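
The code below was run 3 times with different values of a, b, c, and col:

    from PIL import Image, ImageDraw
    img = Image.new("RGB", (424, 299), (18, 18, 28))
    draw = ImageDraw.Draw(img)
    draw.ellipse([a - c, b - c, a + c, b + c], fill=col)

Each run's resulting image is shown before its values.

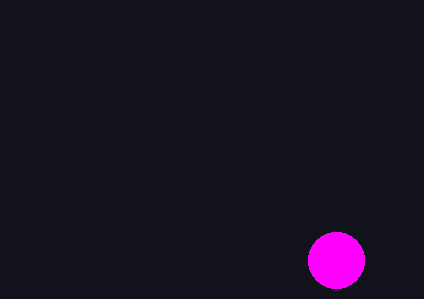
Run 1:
a = 336; b = 260; c = 28; col = 'magenta'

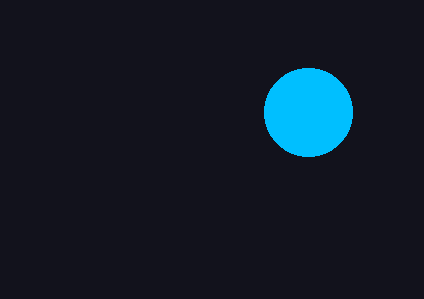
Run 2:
a = 308
b = 112
c = 44
col = 'deepskyblue'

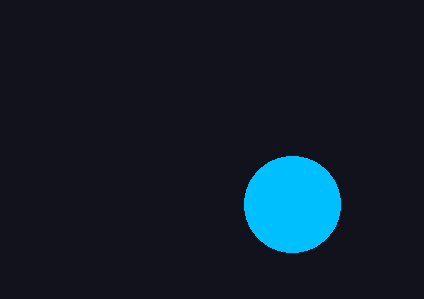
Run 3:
a = 292
b = 204
c = 48
col = 'deepskyblue'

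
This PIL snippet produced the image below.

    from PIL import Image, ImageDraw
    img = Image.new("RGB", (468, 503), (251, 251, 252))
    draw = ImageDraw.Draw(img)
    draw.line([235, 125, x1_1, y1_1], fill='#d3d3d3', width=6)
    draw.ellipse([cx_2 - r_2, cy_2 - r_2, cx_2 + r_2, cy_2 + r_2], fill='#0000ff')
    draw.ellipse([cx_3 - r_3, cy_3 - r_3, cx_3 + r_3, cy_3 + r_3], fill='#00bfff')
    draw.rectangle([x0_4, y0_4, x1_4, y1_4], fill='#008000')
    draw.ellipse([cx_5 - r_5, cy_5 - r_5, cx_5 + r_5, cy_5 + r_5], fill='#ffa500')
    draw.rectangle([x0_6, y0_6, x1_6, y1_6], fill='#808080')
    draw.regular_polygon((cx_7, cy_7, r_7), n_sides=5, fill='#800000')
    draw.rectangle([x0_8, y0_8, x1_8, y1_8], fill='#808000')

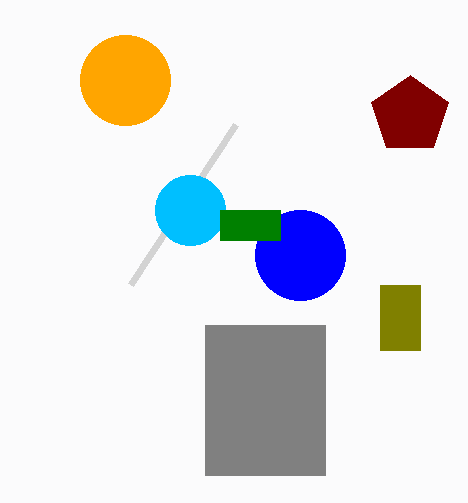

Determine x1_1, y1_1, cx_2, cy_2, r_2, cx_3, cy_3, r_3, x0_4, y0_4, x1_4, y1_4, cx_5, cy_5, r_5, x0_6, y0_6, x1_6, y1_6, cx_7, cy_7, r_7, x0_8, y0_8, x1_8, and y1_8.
x1_1 = 130
y1_1 = 285
cx_2 = 300
cy_2 = 255
r_2 = 45
cx_3 = 190
cy_3 = 210
r_3 = 35
x0_4 = 220
y0_4 = 210
x1_4 = 280
y1_4 = 240
cx_5 = 125
cy_5 = 80
r_5 = 45
x0_6 = 205
y0_6 = 325
x1_6 = 325
y1_6 = 475
cx_7 = 410
cy_7 = 115
r_7 = 40
x0_8 = 380
y0_8 = 285
x1_8 = 420
y1_8 = 350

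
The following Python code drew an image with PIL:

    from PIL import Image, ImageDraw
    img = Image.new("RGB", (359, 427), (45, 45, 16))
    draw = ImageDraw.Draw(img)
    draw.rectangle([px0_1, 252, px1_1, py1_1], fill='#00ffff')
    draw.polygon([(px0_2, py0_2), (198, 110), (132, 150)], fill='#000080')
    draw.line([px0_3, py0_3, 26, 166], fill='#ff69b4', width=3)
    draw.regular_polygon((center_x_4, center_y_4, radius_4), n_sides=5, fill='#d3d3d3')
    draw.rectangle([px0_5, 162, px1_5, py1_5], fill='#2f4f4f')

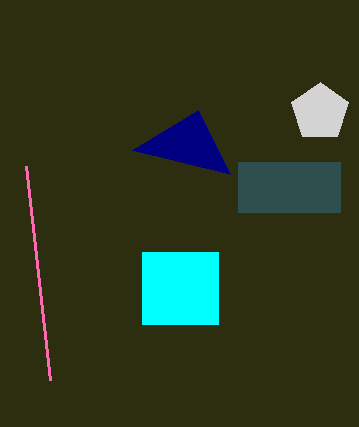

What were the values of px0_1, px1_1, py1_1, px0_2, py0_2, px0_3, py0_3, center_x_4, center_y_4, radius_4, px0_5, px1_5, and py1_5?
px0_1 = 142, px1_1 = 218, py1_1 = 324, px0_2 = 230, py0_2 = 174, px0_3 = 50, py0_3 = 380, center_x_4 = 320, center_y_4 = 112, radius_4 = 30, px0_5 = 238, px1_5 = 340, py1_5 = 212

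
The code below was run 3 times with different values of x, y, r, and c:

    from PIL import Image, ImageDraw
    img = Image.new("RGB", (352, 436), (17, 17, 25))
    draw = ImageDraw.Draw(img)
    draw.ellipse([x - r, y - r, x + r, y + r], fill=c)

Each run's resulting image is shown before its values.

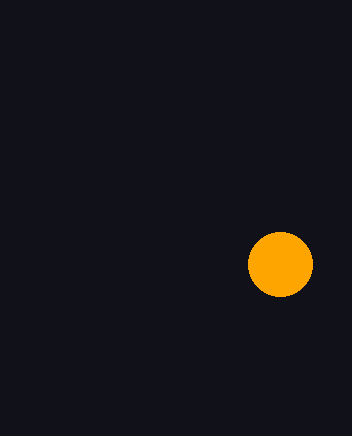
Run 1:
x = 280, y = 264, r = 32, c = 'orange'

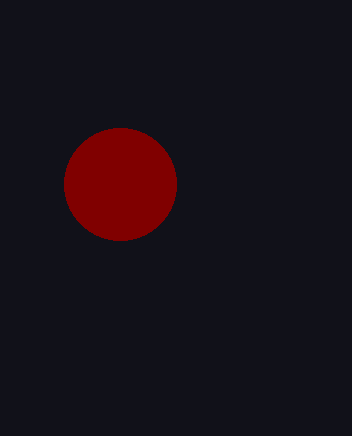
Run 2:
x = 120; y = 184; r = 56; c = 'maroon'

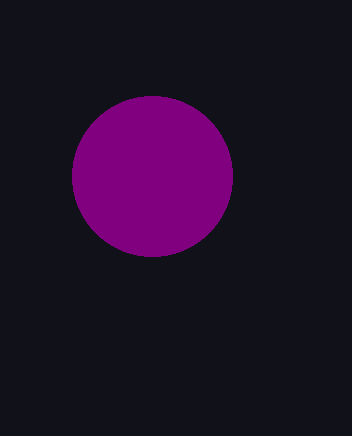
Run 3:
x = 152; y = 176; r = 80; c = 'purple'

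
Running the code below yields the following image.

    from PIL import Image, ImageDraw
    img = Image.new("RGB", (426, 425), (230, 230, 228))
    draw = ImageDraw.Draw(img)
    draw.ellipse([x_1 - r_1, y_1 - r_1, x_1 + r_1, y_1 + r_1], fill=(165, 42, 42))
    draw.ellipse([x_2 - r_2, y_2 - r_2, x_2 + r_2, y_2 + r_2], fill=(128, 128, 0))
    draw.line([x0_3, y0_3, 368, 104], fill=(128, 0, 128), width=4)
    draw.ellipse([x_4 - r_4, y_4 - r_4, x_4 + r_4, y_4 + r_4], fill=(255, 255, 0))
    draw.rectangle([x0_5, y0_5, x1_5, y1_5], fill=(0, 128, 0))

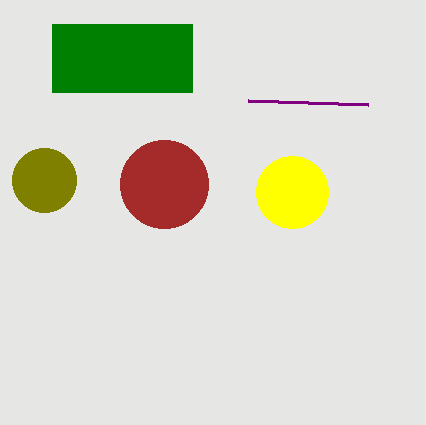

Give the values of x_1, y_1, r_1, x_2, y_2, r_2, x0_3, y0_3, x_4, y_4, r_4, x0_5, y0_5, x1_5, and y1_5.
x_1 = 164; y_1 = 184; r_1 = 44; x_2 = 44; y_2 = 180; r_2 = 32; x0_3 = 248; y0_3 = 100; x_4 = 292; y_4 = 192; r_4 = 36; x0_5 = 52; y0_5 = 24; x1_5 = 192; y1_5 = 92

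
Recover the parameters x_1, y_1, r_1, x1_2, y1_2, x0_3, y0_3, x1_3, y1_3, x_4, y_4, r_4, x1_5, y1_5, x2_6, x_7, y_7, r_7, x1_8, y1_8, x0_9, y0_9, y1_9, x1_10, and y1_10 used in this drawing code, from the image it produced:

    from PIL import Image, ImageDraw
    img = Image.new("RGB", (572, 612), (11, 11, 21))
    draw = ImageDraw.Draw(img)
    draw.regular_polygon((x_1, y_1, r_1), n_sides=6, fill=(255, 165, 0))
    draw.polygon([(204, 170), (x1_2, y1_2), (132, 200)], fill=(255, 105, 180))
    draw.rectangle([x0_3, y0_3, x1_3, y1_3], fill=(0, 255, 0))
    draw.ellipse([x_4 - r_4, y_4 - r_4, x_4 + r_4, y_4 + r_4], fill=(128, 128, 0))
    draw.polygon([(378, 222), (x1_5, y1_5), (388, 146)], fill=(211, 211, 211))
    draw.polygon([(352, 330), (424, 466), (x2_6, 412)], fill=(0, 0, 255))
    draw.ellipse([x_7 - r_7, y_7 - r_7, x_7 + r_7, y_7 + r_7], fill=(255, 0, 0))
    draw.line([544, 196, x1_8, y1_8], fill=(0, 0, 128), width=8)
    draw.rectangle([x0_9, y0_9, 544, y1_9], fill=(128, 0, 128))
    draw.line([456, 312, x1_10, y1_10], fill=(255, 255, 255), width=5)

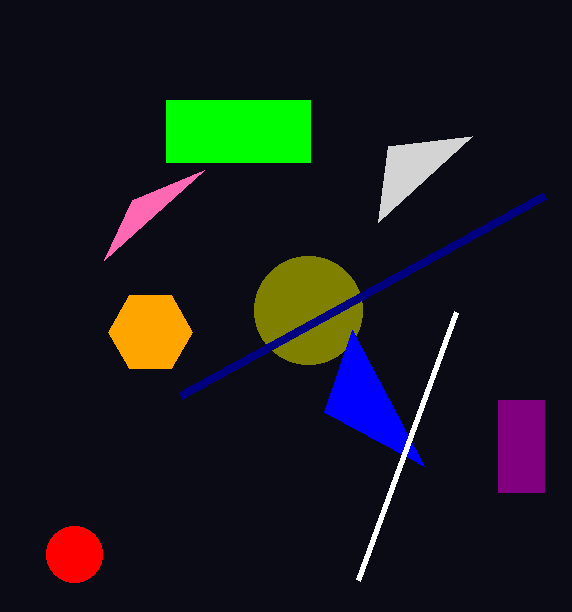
x_1 = 150, y_1 = 332, r_1 = 42, x1_2 = 104, y1_2 = 260, x0_3 = 166, y0_3 = 100, x1_3 = 310, y1_3 = 162, x_4 = 308, y_4 = 310, r_4 = 54, x1_5 = 472, y1_5 = 136, x2_6 = 324, x_7 = 74, y_7 = 554, r_7 = 28, x1_8 = 180, y1_8 = 396, x0_9 = 498, y0_9 = 400, y1_9 = 492, x1_10 = 358, y1_10 = 580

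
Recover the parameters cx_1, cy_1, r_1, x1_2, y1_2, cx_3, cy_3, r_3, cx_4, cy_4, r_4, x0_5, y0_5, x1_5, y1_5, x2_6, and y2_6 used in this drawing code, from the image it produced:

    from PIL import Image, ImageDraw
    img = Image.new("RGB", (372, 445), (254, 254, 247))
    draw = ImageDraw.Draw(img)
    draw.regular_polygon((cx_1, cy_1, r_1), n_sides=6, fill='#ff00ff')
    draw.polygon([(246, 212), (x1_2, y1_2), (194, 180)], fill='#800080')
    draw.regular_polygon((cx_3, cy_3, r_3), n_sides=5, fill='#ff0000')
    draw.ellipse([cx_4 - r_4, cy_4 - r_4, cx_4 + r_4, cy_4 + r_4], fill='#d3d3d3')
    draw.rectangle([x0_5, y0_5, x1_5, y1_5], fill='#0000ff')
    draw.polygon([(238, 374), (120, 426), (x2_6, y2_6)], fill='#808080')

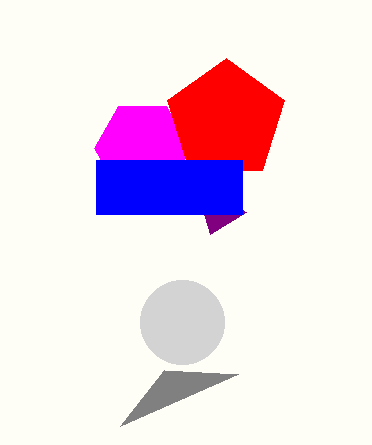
cx_1 = 142
cy_1 = 148
r_1 = 48
x1_2 = 210
y1_2 = 234
cx_3 = 226
cy_3 = 120
r_3 = 62
cx_4 = 182
cy_4 = 322
r_4 = 42
x0_5 = 96
y0_5 = 160
x1_5 = 242
y1_5 = 214
x2_6 = 164
y2_6 = 370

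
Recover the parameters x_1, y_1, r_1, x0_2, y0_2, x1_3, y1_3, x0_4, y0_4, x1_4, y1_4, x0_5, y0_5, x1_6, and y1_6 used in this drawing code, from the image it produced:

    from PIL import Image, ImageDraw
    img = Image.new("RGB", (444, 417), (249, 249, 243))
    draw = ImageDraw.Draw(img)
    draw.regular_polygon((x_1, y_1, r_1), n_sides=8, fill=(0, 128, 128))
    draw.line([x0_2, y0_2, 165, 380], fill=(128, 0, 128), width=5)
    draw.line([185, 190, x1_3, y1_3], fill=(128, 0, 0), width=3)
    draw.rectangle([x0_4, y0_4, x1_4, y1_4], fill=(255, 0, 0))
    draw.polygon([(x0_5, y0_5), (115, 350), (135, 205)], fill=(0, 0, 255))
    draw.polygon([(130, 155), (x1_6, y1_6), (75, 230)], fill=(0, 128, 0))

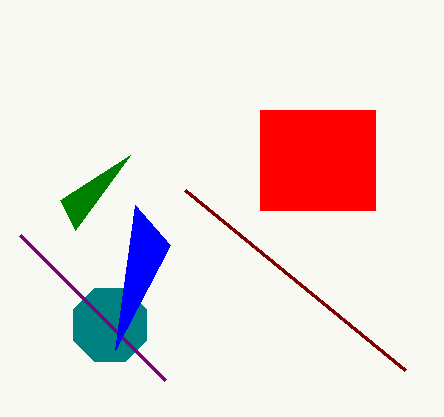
x_1 = 110; y_1 = 325; r_1 = 40; x0_2 = 20; y0_2 = 235; x1_3 = 405; y1_3 = 370; x0_4 = 260; y0_4 = 110; x1_4 = 375; y1_4 = 210; x0_5 = 170; y0_5 = 245; x1_6 = 60; y1_6 = 200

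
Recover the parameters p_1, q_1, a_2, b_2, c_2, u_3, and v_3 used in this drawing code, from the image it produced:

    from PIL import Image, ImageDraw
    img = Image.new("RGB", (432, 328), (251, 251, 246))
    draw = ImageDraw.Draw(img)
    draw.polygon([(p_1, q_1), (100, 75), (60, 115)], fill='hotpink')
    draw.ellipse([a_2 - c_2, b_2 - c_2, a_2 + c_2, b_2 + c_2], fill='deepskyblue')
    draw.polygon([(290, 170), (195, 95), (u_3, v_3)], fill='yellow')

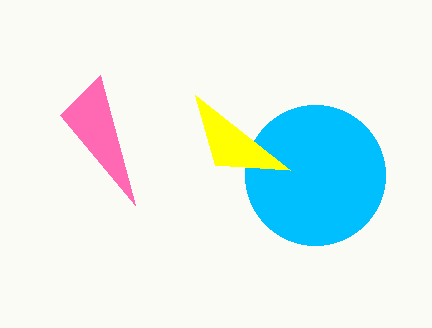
p_1 = 135
q_1 = 205
a_2 = 315
b_2 = 175
c_2 = 70
u_3 = 215
v_3 = 165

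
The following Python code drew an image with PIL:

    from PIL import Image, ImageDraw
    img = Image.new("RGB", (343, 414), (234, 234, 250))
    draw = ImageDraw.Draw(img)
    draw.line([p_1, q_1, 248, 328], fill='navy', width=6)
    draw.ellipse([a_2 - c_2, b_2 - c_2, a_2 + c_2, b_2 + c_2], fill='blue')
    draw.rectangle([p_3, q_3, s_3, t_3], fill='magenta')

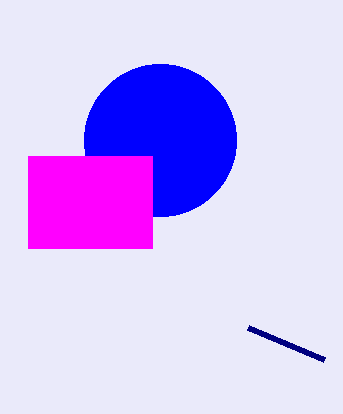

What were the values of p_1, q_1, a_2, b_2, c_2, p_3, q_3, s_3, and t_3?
p_1 = 324, q_1 = 360, a_2 = 160, b_2 = 140, c_2 = 76, p_3 = 28, q_3 = 156, s_3 = 152, t_3 = 248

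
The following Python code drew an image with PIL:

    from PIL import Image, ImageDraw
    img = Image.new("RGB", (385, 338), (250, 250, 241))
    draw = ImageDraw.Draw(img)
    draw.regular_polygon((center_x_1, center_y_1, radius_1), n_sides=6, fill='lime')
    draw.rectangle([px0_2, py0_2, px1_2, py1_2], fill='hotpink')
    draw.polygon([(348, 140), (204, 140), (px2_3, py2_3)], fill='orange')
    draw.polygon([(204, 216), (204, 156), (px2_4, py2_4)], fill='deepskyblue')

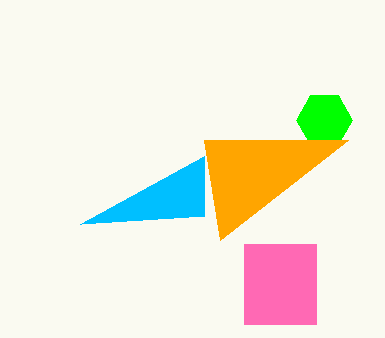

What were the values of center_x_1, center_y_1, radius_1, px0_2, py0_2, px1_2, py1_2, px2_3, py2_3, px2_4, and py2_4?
center_x_1 = 324
center_y_1 = 120
radius_1 = 28
px0_2 = 244
py0_2 = 244
px1_2 = 316
py1_2 = 324
px2_3 = 220
py2_3 = 240
px2_4 = 80
py2_4 = 224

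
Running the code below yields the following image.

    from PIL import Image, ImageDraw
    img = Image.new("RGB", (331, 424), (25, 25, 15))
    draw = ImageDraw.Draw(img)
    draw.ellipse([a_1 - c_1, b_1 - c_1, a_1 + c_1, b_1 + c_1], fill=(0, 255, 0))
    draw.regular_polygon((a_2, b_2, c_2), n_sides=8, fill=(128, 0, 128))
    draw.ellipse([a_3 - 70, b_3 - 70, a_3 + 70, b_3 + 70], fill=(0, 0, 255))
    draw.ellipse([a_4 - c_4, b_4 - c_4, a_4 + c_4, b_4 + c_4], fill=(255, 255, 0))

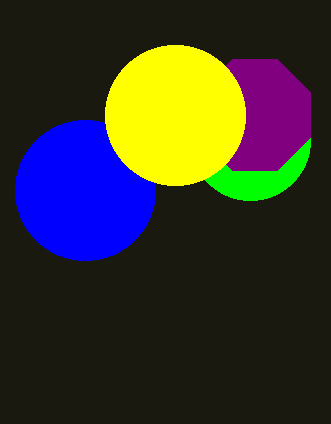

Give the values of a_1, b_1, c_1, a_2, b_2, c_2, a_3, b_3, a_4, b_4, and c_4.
a_1 = 250, b_1 = 140, c_1 = 60, a_2 = 255, b_2 = 115, c_2 = 60, a_3 = 85, b_3 = 190, a_4 = 175, b_4 = 115, c_4 = 70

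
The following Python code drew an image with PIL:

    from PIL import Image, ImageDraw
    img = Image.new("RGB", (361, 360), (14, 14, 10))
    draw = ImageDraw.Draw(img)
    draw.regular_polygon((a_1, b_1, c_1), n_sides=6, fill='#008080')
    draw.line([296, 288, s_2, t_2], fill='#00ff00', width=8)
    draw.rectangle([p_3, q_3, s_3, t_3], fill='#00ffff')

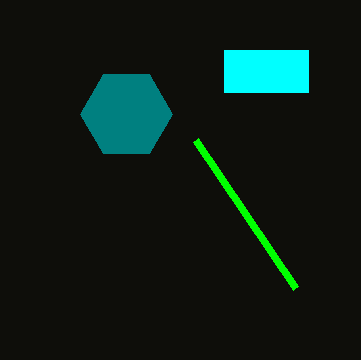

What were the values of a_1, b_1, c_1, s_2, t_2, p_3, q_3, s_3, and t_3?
a_1 = 126, b_1 = 114, c_1 = 46, s_2 = 196, t_2 = 140, p_3 = 224, q_3 = 50, s_3 = 308, t_3 = 92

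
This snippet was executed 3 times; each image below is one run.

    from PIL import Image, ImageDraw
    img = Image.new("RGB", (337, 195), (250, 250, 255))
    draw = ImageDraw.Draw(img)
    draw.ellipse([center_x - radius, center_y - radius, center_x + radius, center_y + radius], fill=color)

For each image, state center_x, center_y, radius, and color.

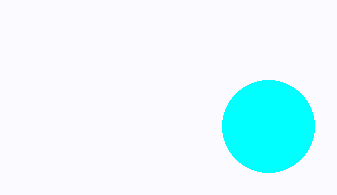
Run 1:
center_x = 268; center_y = 126; radius = 46; color = 'cyan'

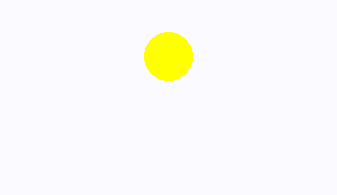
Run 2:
center_x = 168
center_y = 56
radius = 24
color = 'yellow'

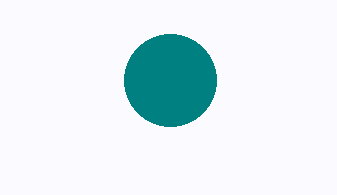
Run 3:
center_x = 170; center_y = 80; radius = 46; color = 'teal'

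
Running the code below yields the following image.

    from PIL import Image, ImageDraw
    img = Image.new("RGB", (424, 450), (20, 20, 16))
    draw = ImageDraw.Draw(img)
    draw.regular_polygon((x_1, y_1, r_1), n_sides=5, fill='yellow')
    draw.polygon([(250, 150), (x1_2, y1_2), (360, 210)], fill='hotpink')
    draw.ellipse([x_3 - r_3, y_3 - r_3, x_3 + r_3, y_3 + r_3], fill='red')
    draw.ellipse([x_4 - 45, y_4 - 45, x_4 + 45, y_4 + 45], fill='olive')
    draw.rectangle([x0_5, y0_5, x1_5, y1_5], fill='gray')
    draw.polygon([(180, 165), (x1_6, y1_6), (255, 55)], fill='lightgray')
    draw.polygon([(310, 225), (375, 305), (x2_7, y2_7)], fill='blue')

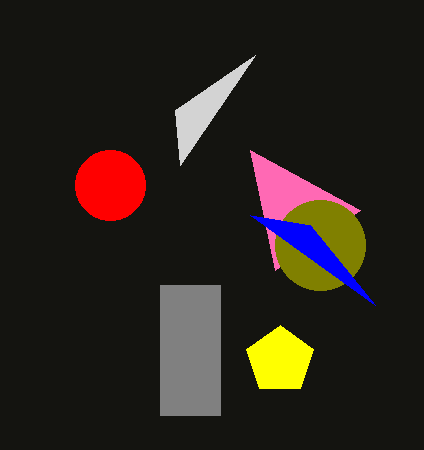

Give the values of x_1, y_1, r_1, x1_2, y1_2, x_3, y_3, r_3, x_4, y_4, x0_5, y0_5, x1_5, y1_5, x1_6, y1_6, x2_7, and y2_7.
x_1 = 280, y_1 = 360, r_1 = 35, x1_2 = 275, y1_2 = 270, x_3 = 110, y_3 = 185, r_3 = 35, x_4 = 320, y_4 = 245, x0_5 = 160, y0_5 = 285, x1_5 = 220, y1_5 = 415, x1_6 = 175, y1_6 = 110, x2_7 = 250, y2_7 = 215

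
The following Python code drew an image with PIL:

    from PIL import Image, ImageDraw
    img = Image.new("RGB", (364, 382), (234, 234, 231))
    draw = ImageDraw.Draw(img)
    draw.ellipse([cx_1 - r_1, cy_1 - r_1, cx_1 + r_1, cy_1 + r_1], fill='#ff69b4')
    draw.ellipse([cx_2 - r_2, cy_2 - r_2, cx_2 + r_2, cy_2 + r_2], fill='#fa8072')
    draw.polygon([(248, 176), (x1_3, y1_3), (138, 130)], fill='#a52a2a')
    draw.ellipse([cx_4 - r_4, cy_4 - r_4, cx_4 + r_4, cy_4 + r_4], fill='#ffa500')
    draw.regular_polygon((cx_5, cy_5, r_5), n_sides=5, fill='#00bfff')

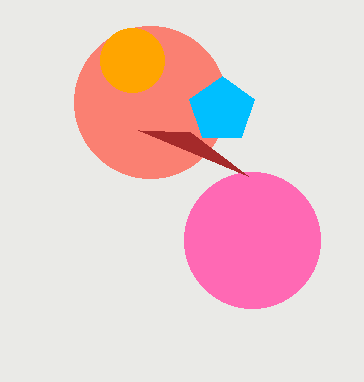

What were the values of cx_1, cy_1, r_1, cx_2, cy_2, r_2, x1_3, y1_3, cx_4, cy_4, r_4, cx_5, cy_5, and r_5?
cx_1 = 252, cy_1 = 240, r_1 = 68, cx_2 = 150, cy_2 = 102, r_2 = 76, x1_3 = 190, y1_3 = 132, cx_4 = 132, cy_4 = 60, r_4 = 32, cx_5 = 222, cy_5 = 110, r_5 = 34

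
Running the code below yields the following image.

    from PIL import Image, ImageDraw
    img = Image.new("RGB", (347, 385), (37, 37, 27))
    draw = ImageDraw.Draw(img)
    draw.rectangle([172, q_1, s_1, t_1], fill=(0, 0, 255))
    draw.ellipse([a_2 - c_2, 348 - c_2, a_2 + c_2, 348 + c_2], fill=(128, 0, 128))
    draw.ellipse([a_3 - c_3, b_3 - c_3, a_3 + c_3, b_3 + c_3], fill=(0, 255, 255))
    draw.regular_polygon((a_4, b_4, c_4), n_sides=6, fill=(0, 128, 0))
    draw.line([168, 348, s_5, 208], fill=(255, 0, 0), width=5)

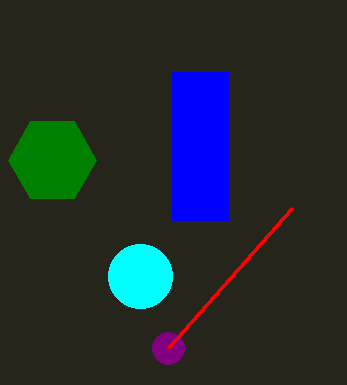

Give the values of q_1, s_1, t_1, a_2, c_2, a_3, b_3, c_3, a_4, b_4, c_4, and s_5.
q_1 = 72, s_1 = 228, t_1 = 220, a_2 = 168, c_2 = 16, a_3 = 140, b_3 = 276, c_3 = 32, a_4 = 52, b_4 = 160, c_4 = 44, s_5 = 292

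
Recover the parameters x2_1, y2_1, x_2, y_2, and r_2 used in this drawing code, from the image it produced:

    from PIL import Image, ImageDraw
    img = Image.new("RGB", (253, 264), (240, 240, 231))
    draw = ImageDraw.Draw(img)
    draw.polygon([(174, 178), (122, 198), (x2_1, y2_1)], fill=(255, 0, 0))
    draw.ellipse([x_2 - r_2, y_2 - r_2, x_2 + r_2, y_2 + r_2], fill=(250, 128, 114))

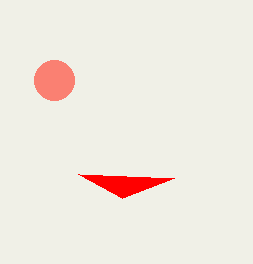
x2_1 = 78; y2_1 = 174; x_2 = 54; y_2 = 80; r_2 = 20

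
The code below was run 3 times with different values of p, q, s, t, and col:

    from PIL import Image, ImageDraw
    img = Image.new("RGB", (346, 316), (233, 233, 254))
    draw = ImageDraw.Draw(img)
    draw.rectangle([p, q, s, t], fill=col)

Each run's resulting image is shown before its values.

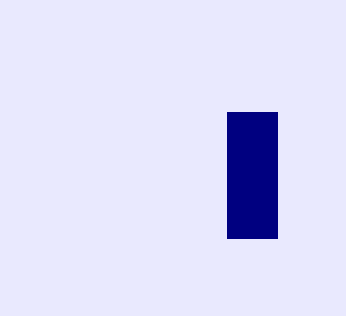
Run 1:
p = 227; q = 112; s = 277; t = 238; col = 'navy'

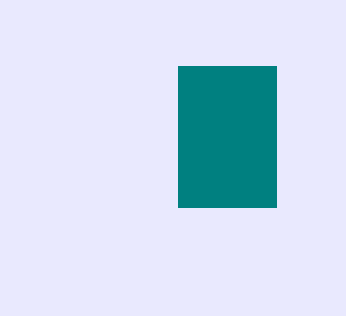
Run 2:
p = 178; q = 66; s = 276; t = 207; col = 'teal'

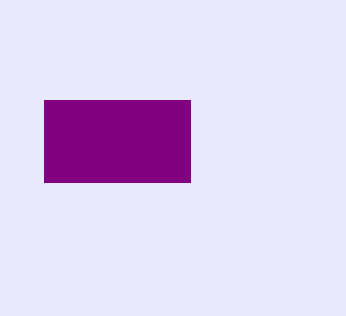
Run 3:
p = 44; q = 100; s = 190; t = 182; col = 'purple'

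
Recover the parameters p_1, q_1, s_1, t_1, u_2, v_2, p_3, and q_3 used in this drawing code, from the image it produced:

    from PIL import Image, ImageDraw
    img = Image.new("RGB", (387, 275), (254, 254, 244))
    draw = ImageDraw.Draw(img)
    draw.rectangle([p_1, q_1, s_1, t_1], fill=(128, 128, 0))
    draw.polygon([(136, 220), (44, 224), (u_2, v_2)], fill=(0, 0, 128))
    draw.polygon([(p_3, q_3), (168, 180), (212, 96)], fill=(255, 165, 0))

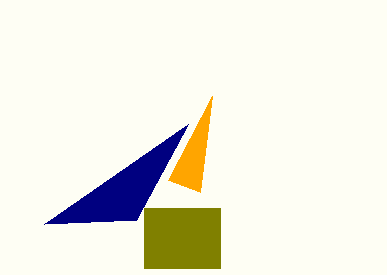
p_1 = 144; q_1 = 208; s_1 = 220; t_1 = 268; u_2 = 188; v_2 = 124; p_3 = 200; q_3 = 192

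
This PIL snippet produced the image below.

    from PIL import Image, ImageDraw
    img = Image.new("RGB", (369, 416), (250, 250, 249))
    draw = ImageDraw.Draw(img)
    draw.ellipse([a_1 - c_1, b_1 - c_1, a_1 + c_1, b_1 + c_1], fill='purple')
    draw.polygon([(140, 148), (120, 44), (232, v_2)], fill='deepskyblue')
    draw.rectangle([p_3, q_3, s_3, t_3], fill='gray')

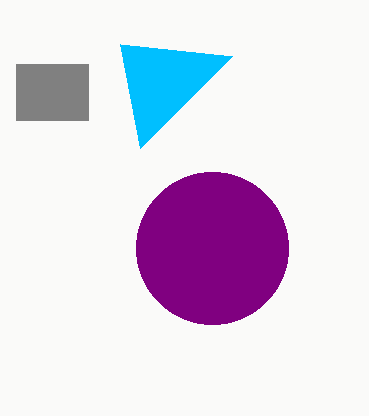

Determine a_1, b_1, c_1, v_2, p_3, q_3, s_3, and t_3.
a_1 = 212
b_1 = 248
c_1 = 76
v_2 = 56
p_3 = 16
q_3 = 64
s_3 = 88
t_3 = 120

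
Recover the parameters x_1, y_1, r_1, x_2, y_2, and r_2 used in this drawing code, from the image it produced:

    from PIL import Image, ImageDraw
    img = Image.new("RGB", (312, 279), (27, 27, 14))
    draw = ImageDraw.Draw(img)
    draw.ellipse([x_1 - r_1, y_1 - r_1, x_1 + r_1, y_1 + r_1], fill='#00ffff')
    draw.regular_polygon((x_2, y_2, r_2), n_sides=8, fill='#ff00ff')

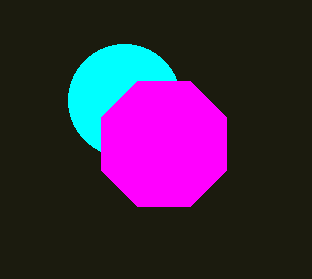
x_1 = 124
y_1 = 100
r_1 = 56
x_2 = 164
y_2 = 144
r_2 = 68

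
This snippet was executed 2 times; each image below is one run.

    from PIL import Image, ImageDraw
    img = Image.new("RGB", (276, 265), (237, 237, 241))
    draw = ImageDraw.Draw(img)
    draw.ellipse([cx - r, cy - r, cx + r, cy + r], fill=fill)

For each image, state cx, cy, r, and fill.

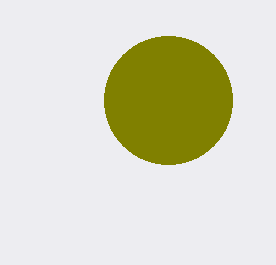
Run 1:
cx = 168, cy = 100, r = 64, fill = 'olive'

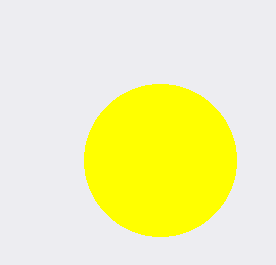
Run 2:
cx = 160, cy = 160, r = 76, fill = 'yellow'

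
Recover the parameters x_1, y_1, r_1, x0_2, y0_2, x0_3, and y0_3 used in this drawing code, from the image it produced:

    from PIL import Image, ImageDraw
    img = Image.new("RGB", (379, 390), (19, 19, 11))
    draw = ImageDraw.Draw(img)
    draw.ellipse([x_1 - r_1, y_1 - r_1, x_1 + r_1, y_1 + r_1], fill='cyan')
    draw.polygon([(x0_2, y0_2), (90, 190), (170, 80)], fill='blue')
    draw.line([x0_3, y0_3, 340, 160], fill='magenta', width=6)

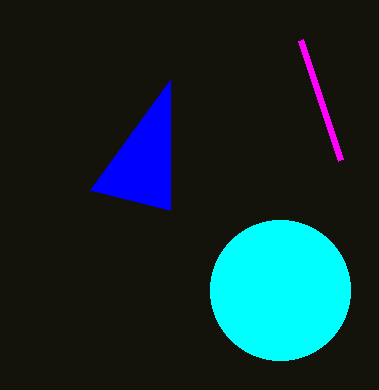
x_1 = 280, y_1 = 290, r_1 = 70, x0_2 = 170, y0_2 = 210, x0_3 = 300, y0_3 = 40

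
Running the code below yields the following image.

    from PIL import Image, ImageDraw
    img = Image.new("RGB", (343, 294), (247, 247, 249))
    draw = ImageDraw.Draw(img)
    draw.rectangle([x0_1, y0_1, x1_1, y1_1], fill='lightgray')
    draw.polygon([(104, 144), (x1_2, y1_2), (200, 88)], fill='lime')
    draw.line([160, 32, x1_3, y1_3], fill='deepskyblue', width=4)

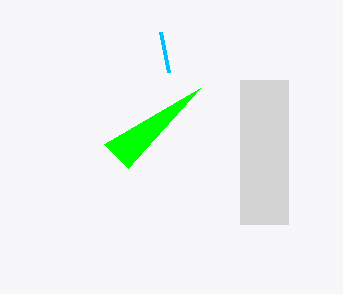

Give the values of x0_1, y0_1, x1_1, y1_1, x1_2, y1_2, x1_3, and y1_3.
x0_1 = 240
y0_1 = 80
x1_1 = 288
y1_1 = 224
x1_2 = 128
y1_2 = 168
x1_3 = 168
y1_3 = 72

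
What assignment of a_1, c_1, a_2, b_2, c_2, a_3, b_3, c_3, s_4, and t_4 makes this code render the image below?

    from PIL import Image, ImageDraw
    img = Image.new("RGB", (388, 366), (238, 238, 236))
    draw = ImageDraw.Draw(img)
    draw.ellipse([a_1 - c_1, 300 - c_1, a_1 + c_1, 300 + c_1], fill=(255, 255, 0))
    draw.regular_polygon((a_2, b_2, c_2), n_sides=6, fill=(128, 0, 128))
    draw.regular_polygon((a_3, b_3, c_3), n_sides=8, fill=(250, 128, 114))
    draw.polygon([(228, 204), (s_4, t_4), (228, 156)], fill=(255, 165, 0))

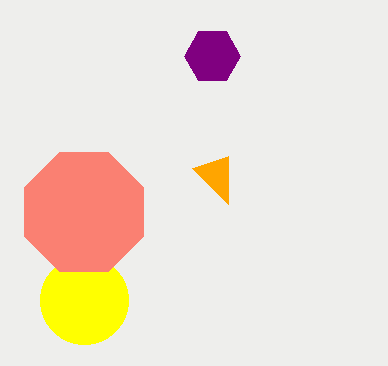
a_1 = 84
c_1 = 44
a_2 = 212
b_2 = 56
c_2 = 28
a_3 = 84
b_3 = 212
c_3 = 64
s_4 = 192
t_4 = 168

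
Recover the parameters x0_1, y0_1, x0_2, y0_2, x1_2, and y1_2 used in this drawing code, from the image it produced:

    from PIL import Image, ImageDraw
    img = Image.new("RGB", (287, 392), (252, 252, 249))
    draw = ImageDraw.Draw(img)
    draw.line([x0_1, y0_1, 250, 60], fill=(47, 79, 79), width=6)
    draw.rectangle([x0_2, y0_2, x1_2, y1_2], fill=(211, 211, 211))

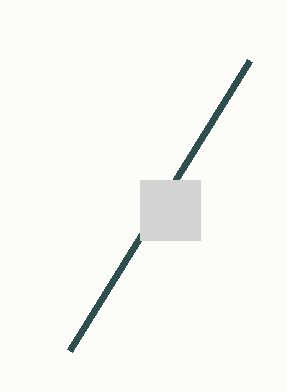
x0_1 = 70; y0_1 = 350; x0_2 = 140; y0_2 = 180; x1_2 = 200; y1_2 = 240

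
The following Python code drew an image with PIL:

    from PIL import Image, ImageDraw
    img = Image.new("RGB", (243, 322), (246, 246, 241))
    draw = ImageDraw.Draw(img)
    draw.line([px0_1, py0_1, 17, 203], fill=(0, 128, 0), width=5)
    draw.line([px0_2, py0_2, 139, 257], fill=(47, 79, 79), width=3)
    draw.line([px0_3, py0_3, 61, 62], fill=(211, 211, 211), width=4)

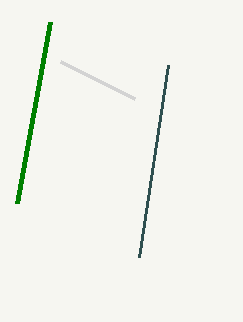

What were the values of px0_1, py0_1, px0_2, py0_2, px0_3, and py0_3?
px0_1 = 50; py0_1 = 22; px0_2 = 168; py0_2 = 65; px0_3 = 135; py0_3 = 99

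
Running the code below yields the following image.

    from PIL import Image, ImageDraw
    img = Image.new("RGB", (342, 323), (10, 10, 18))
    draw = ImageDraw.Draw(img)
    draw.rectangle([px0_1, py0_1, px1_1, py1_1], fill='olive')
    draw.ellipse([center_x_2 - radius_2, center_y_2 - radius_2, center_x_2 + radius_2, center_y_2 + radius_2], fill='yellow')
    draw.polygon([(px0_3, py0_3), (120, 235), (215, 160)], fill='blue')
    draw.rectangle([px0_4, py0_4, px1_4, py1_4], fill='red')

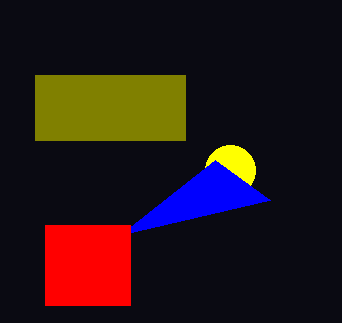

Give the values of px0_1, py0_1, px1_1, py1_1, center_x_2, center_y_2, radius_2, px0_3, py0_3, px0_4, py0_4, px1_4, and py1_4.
px0_1 = 35; py0_1 = 75; px1_1 = 185; py1_1 = 140; center_x_2 = 230; center_y_2 = 170; radius_2 = 25; px0_3 = 270; py0_3 = 200; px0_4 = 45; py0_4 = 225; px1_4 = 130; py1_4 = 305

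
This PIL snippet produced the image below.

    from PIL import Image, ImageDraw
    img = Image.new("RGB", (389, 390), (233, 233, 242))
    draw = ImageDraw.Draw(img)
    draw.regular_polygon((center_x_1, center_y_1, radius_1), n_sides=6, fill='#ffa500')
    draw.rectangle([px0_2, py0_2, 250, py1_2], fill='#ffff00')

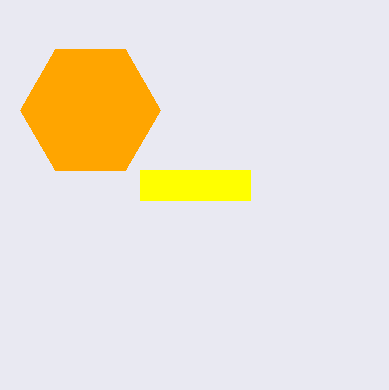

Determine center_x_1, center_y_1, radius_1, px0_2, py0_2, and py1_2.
center_x_1 = 90; center_y_1 = 110; radius_1 = 70; px0_2 = 140; py0_2 = 170; py1_2 = 200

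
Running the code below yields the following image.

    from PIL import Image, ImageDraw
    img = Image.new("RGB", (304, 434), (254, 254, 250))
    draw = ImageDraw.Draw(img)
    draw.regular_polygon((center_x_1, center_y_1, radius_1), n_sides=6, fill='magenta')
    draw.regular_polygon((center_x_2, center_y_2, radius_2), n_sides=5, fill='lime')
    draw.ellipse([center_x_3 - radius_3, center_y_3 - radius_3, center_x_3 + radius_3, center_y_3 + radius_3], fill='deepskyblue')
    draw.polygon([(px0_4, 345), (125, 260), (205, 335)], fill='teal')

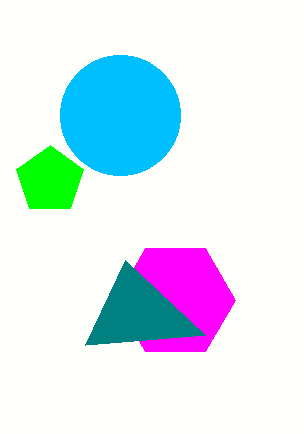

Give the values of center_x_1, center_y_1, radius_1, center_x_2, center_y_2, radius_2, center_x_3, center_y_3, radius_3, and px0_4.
center_x_1 = 175; center_y_1 = 300; radius_1 = 60; center_x_2 = 50; center_y_2 = 180; radius_2 = 35; center_x_3 = 120; center_y_3 = 115; radius_3 = 60; px0_4 = 85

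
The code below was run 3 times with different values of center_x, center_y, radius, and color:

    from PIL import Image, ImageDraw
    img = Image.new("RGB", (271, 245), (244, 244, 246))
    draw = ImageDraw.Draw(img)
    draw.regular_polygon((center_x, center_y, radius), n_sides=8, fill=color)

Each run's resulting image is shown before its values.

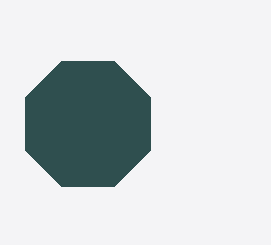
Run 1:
center_x = 88
center_y = 124
radius = 68
color = 'darkslategray'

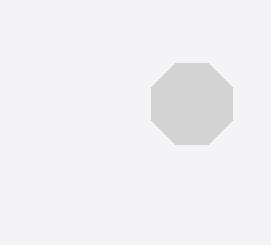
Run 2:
center_x = 192; center_y = 104; radius = 44; color = 'lightgray'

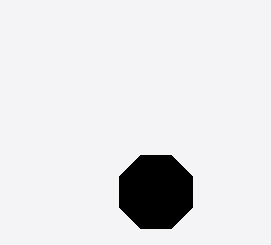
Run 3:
center_x = 156, center_y = 192, radius = 40, color = 'black'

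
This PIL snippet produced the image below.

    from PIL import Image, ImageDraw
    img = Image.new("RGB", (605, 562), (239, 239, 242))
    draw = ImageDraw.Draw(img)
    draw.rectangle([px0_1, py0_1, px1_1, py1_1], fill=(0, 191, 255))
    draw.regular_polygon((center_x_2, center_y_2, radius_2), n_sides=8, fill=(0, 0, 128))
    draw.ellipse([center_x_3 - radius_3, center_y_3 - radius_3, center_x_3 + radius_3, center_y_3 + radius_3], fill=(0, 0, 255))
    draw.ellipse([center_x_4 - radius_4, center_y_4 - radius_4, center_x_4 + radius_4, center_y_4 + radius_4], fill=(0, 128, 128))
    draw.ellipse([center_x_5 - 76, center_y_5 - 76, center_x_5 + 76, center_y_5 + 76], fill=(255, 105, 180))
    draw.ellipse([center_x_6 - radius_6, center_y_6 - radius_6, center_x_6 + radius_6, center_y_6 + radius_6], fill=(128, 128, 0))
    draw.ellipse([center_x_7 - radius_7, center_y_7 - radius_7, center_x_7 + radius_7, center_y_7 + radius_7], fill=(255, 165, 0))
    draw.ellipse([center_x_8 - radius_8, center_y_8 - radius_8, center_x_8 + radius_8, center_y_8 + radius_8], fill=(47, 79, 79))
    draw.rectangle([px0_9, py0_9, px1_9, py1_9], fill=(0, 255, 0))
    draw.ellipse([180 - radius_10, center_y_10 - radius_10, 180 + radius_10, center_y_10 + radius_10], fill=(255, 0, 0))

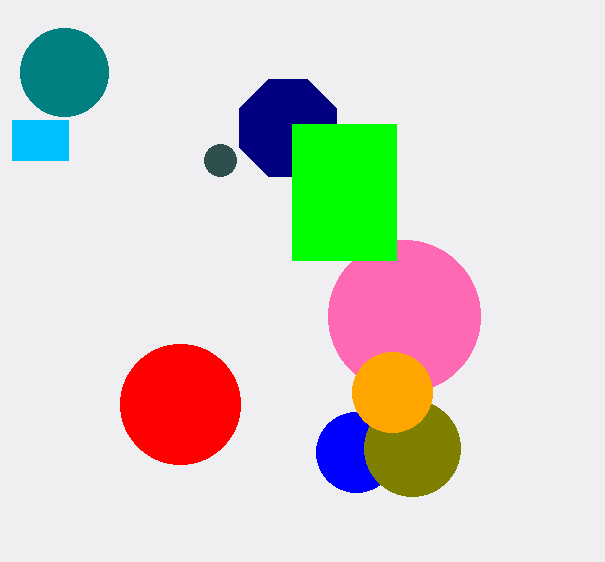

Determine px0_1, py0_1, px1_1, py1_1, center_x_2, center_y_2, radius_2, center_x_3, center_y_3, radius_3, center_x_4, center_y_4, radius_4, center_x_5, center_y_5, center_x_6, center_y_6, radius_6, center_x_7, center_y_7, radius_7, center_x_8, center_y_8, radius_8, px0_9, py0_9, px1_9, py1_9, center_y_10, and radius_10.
px0_1 = 12, py0_1 = 120, px1_1 = 68, py1_1 = 160, center_x_2 = 288, center_y_2 = 128, radius_2 = 52, center_x_3 = 356, center_y_3 = 452, radius_3 = 40, center_x_4 = 64, center_y_4 = 72, radius_4 = 44, center_x_5 = 404, center_y_5 = 316, center_x_6 = 412, center_y_6 = 448, radius_6 = 48, center_x_7 = 392, center_y_7 = 392, radius_7 = 40, center_x_8 = 220, center_y_8 = 160, radius_8 = 16, px0_9 = 292, py0_9 = 124, px1_9 = 396, py1_9 = 260, center_y_10 = 404, radius_10 = 60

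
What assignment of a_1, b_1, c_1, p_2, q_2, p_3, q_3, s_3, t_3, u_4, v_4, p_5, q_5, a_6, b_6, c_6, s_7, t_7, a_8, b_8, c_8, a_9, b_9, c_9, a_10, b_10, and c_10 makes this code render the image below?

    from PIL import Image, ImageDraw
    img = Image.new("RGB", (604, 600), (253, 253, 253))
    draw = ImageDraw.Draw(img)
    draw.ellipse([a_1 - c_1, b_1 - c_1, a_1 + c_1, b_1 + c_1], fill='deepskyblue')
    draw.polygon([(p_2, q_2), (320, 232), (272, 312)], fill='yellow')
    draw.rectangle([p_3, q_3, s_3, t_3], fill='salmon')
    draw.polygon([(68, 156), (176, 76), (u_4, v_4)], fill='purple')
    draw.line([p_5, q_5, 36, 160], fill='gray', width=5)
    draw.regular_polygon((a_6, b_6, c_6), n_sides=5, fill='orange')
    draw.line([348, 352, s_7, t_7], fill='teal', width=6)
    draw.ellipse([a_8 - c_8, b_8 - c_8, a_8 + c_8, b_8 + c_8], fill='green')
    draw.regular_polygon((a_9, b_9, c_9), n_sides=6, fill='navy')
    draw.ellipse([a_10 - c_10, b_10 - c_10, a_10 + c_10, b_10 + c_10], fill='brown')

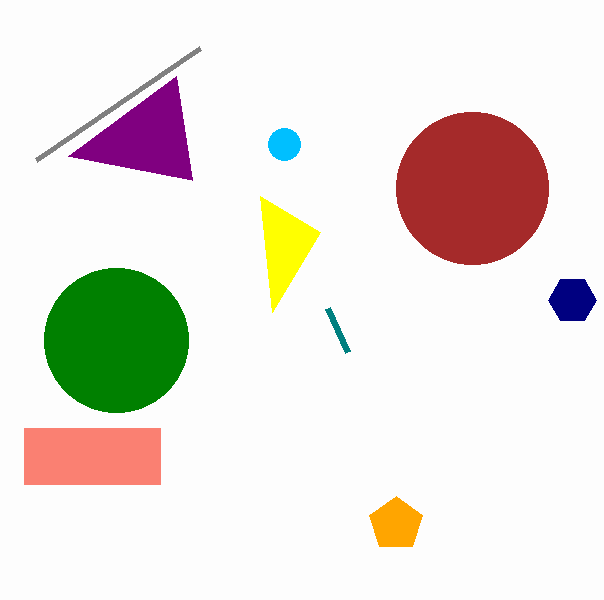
a_1 = 284, b_1 = 144, c_1 = 16, p_2 = 260, q_2 = 196, p_3 = 24, q_3 = 428, s_3 = 160, t_3 = 484, u_4 = 192, v_4 = 180, p_5 = 200, q_5 = 48, a_6 = 396, b_6 = 524, c_6 = 28, s_7 = 328, t_7 = 308, a_8 = 116, b_8 = 340, c_8 = 72, a_9 = 572, b_9 = 300, c_9 = 24, a_10 = 472, b_10 = 188, c_10 = 76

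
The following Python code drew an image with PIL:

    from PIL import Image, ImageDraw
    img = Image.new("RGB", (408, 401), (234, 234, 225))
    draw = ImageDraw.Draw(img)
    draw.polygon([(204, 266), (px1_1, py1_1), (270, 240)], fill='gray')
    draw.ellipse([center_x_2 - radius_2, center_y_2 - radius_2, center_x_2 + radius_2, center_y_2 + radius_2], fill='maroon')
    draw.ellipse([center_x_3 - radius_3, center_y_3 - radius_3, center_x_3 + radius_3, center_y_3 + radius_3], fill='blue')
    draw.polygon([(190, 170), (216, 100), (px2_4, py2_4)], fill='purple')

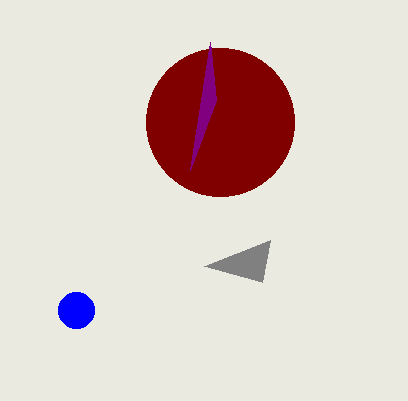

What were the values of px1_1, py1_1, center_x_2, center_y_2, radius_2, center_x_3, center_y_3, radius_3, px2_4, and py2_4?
px1_1 = 262, py1_1 = 282, center_x_2 = 220, center_y_2 = 122, radius_2 = 74, center_x_3 = 76, center_y_3 = 310, radius_3 = 18, px2_4 = 210, py2_4 = 42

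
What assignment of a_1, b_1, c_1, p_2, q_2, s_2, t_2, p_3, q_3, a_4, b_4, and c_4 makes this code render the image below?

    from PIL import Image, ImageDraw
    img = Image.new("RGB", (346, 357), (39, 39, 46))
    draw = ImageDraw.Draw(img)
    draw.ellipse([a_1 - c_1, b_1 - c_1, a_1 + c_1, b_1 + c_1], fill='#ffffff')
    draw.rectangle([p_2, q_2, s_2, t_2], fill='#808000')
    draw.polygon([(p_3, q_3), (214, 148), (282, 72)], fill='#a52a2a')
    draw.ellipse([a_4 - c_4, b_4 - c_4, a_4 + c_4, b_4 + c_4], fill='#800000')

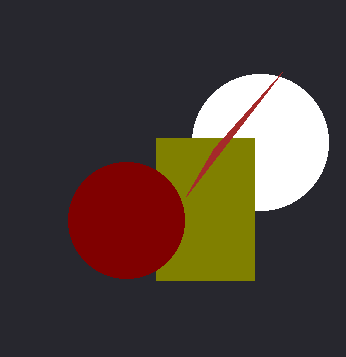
a_1 = 260
b_1 = 142
c_1 = 68
p_2 = 156
q_2 = 138
s_2 = 254
t_2 = 280
p_3 = 186
q_3 = 196
a_4 = 126
b_4 = 220
c_4 = 58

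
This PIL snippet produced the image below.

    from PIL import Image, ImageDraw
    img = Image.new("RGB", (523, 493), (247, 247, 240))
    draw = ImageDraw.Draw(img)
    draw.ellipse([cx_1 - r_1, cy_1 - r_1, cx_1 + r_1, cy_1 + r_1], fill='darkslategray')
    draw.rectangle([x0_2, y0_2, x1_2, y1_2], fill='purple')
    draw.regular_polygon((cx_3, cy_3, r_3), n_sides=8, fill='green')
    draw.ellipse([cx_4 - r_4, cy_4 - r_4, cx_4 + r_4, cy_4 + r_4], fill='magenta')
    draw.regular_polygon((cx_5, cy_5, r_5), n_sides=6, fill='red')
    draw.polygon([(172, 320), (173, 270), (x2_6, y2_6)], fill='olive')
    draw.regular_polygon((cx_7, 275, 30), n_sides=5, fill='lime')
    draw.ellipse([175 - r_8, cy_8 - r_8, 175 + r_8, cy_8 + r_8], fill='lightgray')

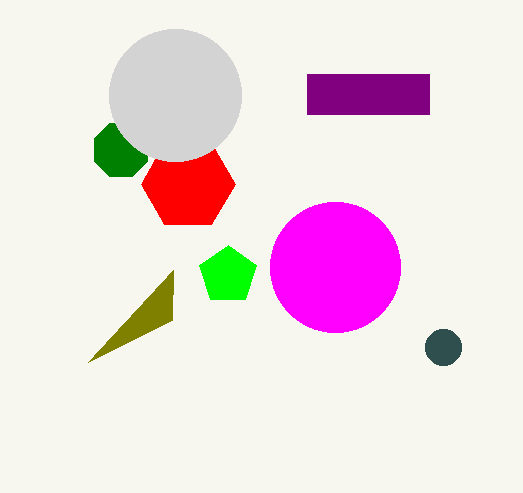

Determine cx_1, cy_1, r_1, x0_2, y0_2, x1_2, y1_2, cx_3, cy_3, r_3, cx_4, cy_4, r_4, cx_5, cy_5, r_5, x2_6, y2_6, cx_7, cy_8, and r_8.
cx_1 = 443, cy_1 = 347, r_1 = 18, x0_2 = 307, y0_2 = 74, x1_2 = 429, y1_2 = 114, cx_3 = 121, cy_3 = 150, r_3 = 29, cx_4 = 335, cy_4 = 267, r_4 = 65, cx_5 = 188, cy_5 = 184, r_5 = 47, x2_6 = 88, y2_6 = 362, cx_7 = 228, cy_8 = 95, r_8 = 66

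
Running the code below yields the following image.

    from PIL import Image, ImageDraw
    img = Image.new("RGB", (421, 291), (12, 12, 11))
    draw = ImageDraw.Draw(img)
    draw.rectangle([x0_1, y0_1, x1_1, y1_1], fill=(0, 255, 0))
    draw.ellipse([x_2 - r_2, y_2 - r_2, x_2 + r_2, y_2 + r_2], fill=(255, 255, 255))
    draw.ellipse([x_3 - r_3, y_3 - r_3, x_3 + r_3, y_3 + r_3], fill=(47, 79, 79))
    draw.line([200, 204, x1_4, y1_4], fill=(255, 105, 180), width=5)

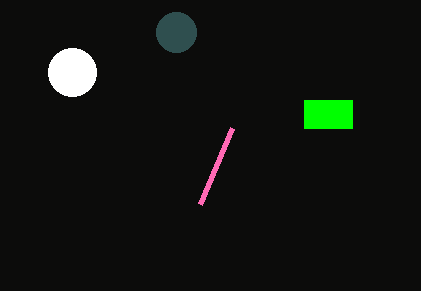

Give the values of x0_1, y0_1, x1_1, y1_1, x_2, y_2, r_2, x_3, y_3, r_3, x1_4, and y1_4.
x0_1 = 304
y0_1 = 100
x1_1 = 352
y1_1 = 128
x_2 = 72
y_2 = 72
r_2 = 24
x_3 = 176
y_3 = 32
r_3 = 20
x1_4 = 232
y1_4 = 128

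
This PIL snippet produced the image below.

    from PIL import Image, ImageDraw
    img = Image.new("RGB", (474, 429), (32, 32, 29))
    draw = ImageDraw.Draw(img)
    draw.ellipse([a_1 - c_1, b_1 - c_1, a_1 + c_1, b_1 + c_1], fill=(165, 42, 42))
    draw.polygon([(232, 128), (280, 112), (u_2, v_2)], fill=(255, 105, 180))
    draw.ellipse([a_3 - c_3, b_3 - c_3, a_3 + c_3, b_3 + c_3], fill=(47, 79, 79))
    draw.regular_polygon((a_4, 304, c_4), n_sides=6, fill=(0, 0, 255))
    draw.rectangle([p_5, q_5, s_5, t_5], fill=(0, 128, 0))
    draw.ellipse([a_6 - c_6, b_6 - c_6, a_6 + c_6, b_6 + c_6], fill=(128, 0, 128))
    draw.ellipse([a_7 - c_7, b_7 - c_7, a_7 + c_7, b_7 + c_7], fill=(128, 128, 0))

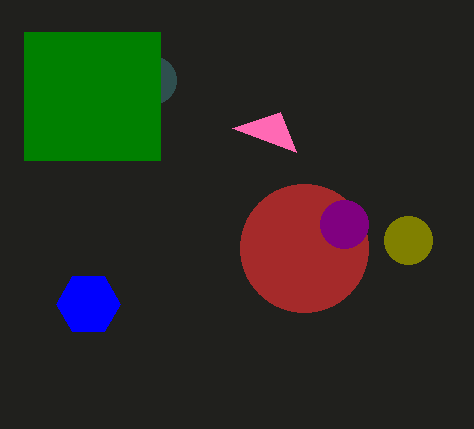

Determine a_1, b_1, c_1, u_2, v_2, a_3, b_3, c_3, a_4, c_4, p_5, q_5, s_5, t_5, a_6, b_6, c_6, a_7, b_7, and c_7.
a_1 = 304, b_1 = 248, c_1 = 64, u_2 = 296, v_2 = 152, a_3 = 152, b_3 = 80, c_3 = 24, a_4 = 88, c_4 = 32, p_5 = 24, q_5 = 32, s_5 = 160, t_5 = 160, a_6 = 344, b_6 = 224, c_6 = 24, a_7 = 408, b_7 = 240, c_7 = 24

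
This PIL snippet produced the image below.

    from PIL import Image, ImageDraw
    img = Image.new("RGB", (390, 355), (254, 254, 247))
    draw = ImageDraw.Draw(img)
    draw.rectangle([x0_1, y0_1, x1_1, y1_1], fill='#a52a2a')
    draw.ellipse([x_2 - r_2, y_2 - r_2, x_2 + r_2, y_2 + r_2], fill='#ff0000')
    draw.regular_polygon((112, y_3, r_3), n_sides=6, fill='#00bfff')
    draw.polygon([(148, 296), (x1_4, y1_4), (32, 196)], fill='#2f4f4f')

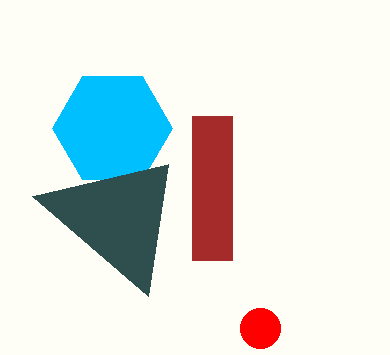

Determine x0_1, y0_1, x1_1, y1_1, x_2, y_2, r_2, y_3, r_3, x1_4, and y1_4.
x0_1 = 192; y0_1 = 116; x1_1 = 232; y1_1 = 260; x_2 = 260; y_2 = 328; r_2 = 20; y_3 = 128; r_3 = 60; x1_4 = 168; y1_4 = 164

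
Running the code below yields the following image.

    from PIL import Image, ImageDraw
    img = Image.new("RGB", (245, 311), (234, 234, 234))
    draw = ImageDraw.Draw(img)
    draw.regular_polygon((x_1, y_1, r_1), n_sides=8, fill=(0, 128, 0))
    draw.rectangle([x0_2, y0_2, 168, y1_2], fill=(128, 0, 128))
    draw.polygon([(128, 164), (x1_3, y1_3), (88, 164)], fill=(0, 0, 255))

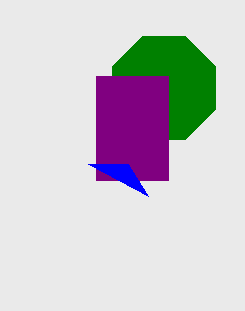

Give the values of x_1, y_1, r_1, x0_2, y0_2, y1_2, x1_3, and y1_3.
x_1 = 164
y_1 = 88
r_1 = 56
x0_2 = 96
y0_2 = 76
y1_2 = 180
x1_3 = 148
y1_3 = 196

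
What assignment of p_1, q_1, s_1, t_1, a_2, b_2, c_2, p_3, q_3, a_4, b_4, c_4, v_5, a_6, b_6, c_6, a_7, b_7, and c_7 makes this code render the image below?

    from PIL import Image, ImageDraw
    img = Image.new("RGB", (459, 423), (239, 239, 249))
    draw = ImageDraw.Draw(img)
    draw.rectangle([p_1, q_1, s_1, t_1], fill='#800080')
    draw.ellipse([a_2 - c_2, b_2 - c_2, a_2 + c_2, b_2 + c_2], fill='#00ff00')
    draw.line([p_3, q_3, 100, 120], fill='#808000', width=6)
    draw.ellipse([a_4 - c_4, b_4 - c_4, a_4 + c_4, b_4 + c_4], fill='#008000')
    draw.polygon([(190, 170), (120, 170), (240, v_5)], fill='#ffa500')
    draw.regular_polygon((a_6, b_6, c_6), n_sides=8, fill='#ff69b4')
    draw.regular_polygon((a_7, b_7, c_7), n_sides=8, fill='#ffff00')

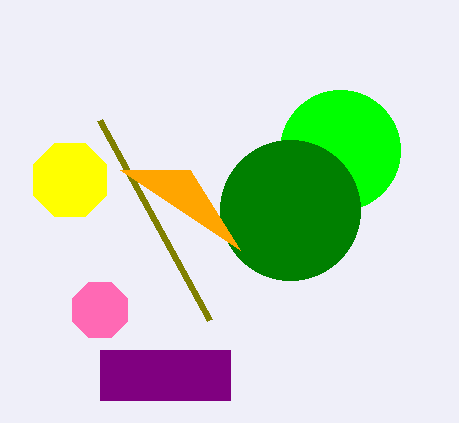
p_1 = 100, q_1 = 350, s_1 = 230, t_1 = 400, a_2 = 340, b_2 = 150, c_2 = 60, p_3 = 210, q_3 = 320, a_4 = 290, b_4 = 210, c_4 = 70, v_5 = 250, a_6 = 100, b_6 = 310, c_6 = 30, a_7 = 70, b_7 = 180, c_7 = 40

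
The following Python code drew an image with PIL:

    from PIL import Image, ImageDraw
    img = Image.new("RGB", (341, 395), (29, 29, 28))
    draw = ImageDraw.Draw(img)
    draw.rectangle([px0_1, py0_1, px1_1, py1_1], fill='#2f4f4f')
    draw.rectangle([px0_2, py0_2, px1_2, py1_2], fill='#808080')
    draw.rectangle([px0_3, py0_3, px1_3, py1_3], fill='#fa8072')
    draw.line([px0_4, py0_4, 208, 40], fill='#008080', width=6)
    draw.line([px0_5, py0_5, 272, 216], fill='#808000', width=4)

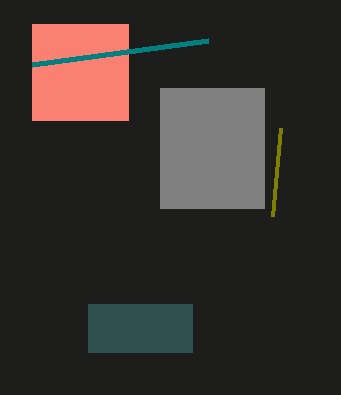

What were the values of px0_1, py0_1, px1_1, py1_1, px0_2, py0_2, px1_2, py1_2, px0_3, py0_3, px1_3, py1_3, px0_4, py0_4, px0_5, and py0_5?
px0_1 = 88, py0_1 = 304, px1_1 = 192, py1_1 = 352, px0_2 = 160, py0_2 = 88, px1_2 = 264, py1_2 = 208, px0_3 = 32, py0_3 = 24, px1_3 = 128, py1_3 = 120, px0_4 = 32, py0_4 = 64, px0_5 = 280, py0_5 = 128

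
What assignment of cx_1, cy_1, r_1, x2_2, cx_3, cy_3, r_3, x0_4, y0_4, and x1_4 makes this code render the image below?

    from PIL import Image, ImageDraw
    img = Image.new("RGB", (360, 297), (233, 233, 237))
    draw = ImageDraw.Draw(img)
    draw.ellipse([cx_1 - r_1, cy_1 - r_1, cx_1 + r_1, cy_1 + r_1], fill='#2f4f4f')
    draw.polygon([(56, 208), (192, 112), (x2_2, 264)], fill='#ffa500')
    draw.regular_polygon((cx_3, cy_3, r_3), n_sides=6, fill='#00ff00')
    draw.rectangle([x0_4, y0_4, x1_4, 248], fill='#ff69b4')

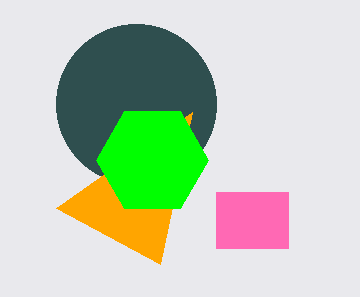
cx_1 = 136, cy_1 = 104, r_1 = 80, x2_2 = 160, cx_3 = 152, cy_3 = 160, r_3 = 56, x0_4 = 216, y0_4 = 192, x1_4 = 288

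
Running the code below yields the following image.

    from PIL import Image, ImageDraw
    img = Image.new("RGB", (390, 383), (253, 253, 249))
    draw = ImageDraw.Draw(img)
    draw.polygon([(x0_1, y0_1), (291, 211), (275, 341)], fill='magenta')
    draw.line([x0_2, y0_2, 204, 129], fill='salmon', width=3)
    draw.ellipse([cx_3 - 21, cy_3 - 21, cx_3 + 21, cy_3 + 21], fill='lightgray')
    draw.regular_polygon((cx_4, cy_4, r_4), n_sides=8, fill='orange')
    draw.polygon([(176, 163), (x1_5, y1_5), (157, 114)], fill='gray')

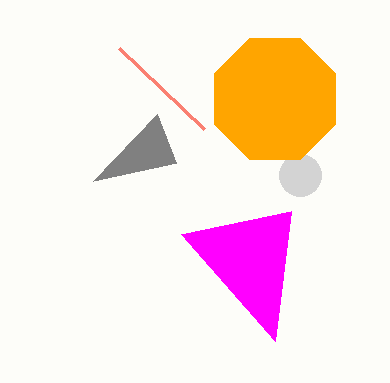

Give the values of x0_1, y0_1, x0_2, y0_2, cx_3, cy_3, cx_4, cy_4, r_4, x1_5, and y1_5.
x0_1 = 181
y0_1 = 234
x0_2 = 119
y0_2 = 48
cx_3 = 300
cy_3 = 175
cx_4 = 275
cy_4 = 99
r_4 = 66
x1_5 = 93
y1_5 = 181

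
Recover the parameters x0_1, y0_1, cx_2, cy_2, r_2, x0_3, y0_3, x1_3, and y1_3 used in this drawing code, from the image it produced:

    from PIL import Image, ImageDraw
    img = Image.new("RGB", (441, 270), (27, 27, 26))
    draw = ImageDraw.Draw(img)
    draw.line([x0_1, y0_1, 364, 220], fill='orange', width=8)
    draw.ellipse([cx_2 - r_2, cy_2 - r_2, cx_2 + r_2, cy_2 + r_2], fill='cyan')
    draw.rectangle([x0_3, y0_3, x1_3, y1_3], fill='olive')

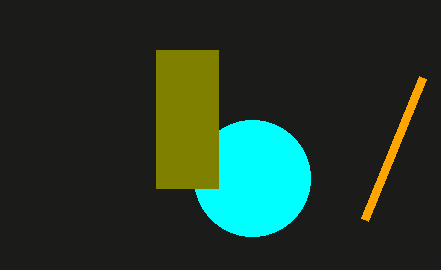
x0_1 = 422; y0_1 = 78; cx_2 = 252; cy_2 = 178; r_2 = 58; x0_3 = 156; y0_3 = 50; x1_3 = 218; y1_3 = 188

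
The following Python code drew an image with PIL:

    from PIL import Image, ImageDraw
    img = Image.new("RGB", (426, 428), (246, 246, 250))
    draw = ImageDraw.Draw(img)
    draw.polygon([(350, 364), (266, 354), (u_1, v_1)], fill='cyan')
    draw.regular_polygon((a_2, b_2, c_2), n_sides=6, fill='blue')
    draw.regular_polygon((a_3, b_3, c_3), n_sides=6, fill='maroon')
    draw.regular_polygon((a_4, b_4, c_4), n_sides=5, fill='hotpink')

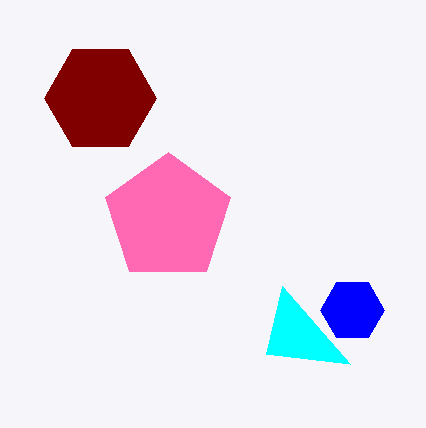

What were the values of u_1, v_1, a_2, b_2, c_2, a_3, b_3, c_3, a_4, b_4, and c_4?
u_1 = 282
v_1 = 286
a_2 = 352
b_2 = 310
c_2 = 32
a_3 = 100
b_3 = 98
c_3 = 56
a_4 = 168
b_4 = 218
c_4 = 66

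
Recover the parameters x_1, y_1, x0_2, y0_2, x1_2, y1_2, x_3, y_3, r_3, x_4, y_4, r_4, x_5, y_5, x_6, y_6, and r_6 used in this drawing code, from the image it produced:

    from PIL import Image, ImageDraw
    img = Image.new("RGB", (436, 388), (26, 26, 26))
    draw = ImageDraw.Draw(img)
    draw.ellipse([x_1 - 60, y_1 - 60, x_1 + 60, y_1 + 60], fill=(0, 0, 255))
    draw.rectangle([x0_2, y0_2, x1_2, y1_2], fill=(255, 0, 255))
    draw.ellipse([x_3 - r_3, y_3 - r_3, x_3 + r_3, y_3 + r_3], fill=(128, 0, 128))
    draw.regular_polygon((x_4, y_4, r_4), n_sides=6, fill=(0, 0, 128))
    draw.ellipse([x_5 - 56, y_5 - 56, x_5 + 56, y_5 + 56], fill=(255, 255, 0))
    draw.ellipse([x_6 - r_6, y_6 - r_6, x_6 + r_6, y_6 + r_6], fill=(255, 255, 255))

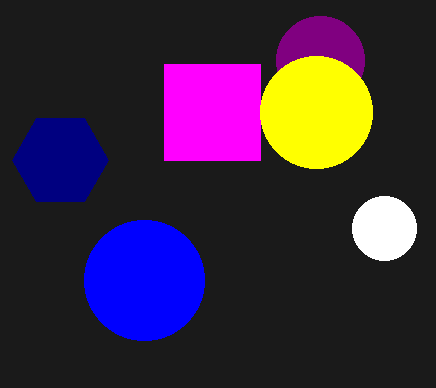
x_1 = 144, y_1 = 280, x0_2 = 164, y0_2 = 64, x1_2 = 260, y1_2 = 160, x_3 = 320, y_3 = 60, r_3 = 44, x_4 = 60, y_4 = 160, r_4 = 48, x_5 = 316, y_5 = 112, x_6 = 384, y_6 = 228, r_6 = 32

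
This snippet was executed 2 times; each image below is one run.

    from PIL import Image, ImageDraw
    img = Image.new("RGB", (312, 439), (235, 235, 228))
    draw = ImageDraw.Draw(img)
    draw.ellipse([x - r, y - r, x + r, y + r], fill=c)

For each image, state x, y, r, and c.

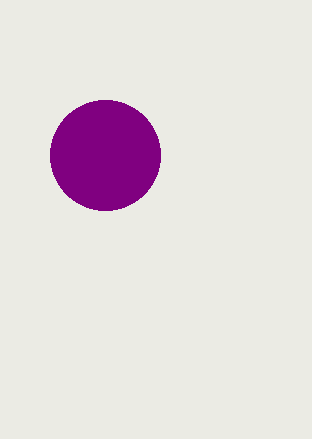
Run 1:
x = 105, y = 155, r = 55, c = 'purple'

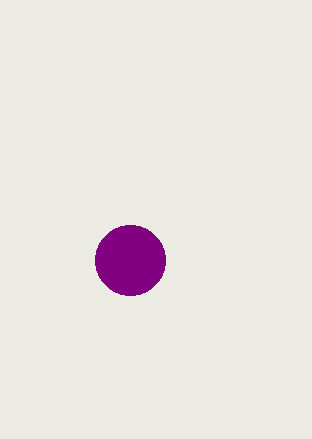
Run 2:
x = 130
y = 260
r = 35
c = 'purple'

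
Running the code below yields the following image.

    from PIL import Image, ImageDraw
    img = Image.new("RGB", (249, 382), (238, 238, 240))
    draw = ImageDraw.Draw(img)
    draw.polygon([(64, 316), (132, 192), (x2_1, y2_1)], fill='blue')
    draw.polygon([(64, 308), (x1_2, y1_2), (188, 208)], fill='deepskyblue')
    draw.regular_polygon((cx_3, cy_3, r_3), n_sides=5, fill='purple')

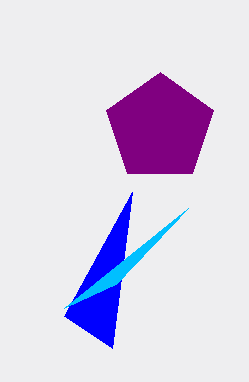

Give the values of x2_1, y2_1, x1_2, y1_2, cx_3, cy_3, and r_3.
x2_1 = 112; y2_1 = 348; x1_2 = 116; y1_2 = 284; cx_3 = 160; cy_3 = 128; r_3 = 56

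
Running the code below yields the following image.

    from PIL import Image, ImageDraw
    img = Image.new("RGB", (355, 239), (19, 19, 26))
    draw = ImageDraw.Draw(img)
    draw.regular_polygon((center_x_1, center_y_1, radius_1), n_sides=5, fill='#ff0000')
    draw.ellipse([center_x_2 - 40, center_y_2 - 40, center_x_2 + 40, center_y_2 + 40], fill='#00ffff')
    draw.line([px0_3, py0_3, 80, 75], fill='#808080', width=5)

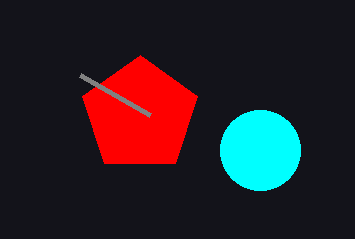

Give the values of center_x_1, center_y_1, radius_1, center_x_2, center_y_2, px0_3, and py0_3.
center_x_1 = 140; center_y_1 = 115; radius_1 = 60; center_x_2 = 260; center_y_2 = 150; px0_3 = 150; py0_3 = 115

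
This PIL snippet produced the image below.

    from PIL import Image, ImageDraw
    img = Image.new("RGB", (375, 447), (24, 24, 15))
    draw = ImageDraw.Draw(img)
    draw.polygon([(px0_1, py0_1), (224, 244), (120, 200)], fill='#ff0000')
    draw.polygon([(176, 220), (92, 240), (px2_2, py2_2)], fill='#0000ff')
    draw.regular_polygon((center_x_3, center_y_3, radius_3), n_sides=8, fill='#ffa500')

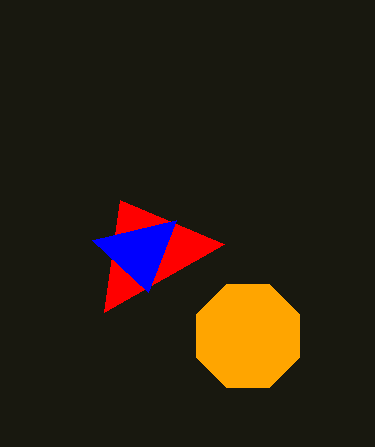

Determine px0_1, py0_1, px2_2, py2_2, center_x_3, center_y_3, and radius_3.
px0_1 = 104; py0_1 = 312; px2_2 = 148; py2_2 = 292; center_x_3 = 248; center_y_3 = 336; radius_3 = 56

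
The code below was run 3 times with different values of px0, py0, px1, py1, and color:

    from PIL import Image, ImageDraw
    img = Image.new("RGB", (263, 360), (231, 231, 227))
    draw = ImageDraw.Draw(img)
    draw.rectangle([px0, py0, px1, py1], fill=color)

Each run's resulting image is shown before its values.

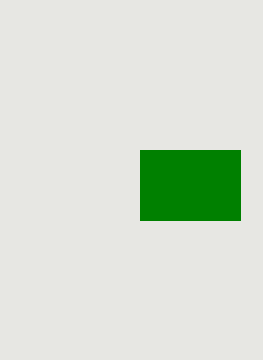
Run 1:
px0 = 140
py0 = 150
px1 = 240
py1 = 220
color = 'green'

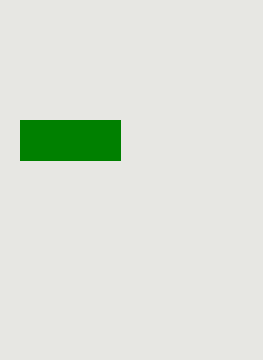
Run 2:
px0 = 20, py0 = 120, px1 = 120, py1 = 160, color = 'green'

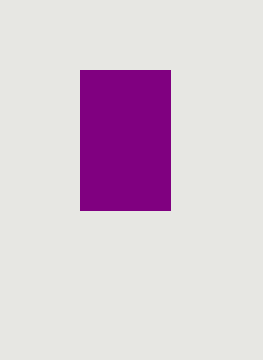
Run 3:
px0 = 80
py0 = 70
px1 = 170
py1 = 210
color = 'purple'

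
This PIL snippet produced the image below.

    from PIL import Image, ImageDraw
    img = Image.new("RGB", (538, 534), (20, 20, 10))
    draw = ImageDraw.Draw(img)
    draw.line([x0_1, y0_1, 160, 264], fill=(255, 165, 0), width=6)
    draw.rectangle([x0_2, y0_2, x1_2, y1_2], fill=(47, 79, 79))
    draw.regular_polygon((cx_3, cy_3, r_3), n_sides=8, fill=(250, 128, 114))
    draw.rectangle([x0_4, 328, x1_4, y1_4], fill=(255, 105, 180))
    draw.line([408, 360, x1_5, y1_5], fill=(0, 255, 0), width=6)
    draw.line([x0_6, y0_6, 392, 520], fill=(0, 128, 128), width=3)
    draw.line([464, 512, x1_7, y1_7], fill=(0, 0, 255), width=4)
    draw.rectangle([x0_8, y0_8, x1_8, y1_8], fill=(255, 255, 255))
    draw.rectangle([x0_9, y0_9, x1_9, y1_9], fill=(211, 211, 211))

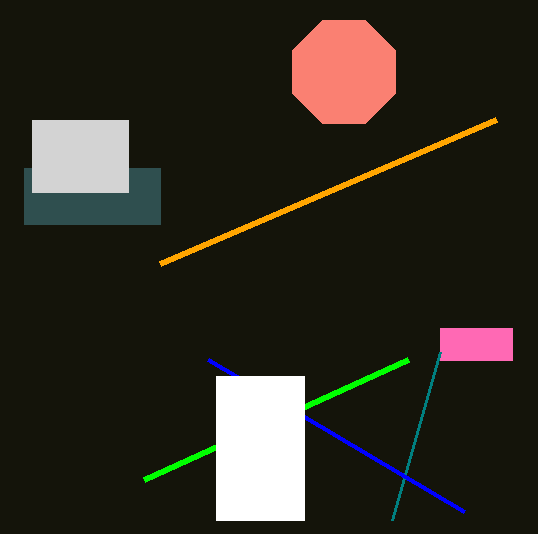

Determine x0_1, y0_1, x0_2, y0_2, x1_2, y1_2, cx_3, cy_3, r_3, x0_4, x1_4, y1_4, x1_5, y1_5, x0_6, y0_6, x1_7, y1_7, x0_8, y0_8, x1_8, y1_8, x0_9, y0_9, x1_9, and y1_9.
x0_1 = 496
y0_1 = 120
x0_2 = 24
y0_2 = 168
x1_2 = 160
y1_2 = 224
cx_3 = 344
cy_3 = 72
r_3 = 56
x0_4 = 440
x1_4 = 512
y1_4 = 360
x1_5 = 144
y1_5 = 480
x0_6 = 440
y0_6 = 352
x1_7 = 208
y1_7 = 360
x0_8 = 216
y0_8 = 376
x1_8 = 304
y1_8 = 520
x0_9 = 32
y0_9 = 120
x1_9 = 128
y1_9 = 192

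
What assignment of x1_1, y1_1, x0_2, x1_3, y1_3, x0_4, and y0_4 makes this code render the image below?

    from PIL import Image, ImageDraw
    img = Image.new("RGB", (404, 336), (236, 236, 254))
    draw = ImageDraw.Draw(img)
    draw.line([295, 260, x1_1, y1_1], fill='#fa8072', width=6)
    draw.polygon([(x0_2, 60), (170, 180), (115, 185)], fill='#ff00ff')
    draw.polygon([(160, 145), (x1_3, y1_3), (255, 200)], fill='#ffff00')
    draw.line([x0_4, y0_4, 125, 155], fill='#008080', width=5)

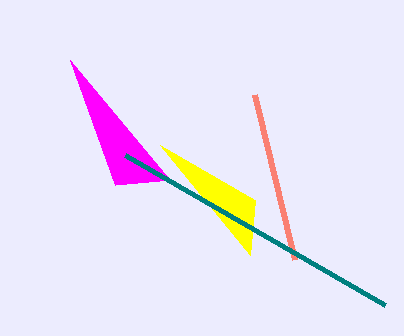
x1_1 = 255, y1_1 = 95, x0_2 = 70, x1_3 = 250, y1_3 = 255, x0_4 = 385, y0_4 = 305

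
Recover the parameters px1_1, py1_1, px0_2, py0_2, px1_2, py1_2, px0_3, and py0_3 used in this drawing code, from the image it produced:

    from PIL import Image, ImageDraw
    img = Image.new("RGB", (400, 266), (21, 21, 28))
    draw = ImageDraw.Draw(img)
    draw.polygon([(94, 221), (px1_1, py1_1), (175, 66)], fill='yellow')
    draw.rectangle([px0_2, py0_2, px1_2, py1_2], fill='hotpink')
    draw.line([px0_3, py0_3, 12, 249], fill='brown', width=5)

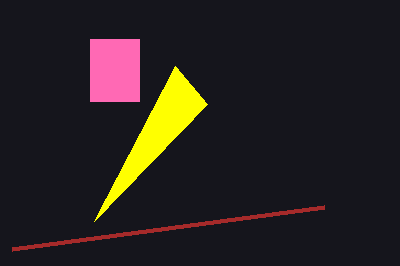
px1_1 = 207, py1_1 = 104, px0_2 = 90, py0_2 = 39, px1_2 = 139, py1_2 = 101, px0_3 = 324, py0_3 = 207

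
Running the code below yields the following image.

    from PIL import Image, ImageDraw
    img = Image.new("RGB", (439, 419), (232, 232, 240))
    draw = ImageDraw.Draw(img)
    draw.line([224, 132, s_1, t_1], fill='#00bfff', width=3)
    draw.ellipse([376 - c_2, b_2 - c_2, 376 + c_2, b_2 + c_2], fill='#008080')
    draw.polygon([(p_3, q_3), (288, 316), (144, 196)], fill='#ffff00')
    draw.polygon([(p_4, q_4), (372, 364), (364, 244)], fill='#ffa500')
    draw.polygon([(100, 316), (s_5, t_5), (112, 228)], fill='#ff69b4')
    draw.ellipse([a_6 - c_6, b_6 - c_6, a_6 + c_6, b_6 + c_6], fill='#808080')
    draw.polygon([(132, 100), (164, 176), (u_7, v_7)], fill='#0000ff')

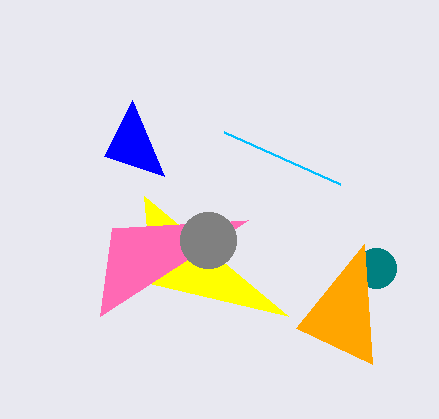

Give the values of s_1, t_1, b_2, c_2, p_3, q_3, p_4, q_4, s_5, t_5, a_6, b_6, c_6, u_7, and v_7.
s_1 = 340; t_1 = 184; b_2 = 268; c_2 = 20; p_3 = 152; q_3 = 284; p_4 = 296; q_4 = 328; s_5 = 248; t_5 = 220; a_6 = 208; b_6 = 240; c_6 = 28; u_7 = 104; v_7 = 156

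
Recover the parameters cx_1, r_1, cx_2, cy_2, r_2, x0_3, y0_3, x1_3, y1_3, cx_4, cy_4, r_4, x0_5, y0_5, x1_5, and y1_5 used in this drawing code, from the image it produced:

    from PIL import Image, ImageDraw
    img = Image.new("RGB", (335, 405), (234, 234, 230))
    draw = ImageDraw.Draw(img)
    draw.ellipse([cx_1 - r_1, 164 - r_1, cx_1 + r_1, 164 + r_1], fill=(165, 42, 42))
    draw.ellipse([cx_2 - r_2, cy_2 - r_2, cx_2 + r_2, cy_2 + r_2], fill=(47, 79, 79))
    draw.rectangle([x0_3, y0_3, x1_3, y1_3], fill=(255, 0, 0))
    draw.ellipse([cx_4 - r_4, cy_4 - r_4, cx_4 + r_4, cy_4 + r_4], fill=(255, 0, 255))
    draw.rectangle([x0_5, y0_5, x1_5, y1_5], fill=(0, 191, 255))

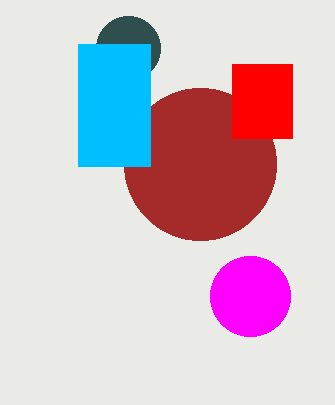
cx_1 = 200
r_1 = 76
cx_2 = 128
cy_2 = 48
r_2 = 32
x0_3 = 232
y0_3 = 64
x1_3 = 292
y1_3 = 138
cx_4 = 250
cy_4 = 296
r_4 = 40
x0_5 = 78
y0_5 = 44
x1_5 = 150
y1_5 = 166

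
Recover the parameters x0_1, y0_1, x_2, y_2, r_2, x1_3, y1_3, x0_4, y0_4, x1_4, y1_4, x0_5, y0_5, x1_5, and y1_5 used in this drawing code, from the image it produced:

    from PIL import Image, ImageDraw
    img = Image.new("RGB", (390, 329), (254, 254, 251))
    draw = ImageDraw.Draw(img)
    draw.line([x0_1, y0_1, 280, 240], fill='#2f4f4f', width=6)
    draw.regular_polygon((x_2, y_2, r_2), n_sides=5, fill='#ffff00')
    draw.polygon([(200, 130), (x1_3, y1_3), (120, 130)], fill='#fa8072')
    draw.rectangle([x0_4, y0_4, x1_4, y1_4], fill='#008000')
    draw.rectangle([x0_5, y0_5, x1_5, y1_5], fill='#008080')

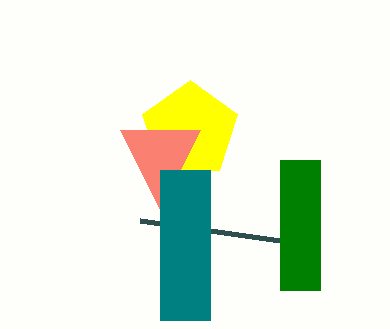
x0_1 = 140; y0_1 = 220; x_2 = 190; y_2 = 130; r_2 = 50; x1_3 = 160; y1_3 = 210; x0_4 = 280; y0_4 = 160; x1_4 = 320; y1_4 = 290; x0_5 = 160; y0_5 = 170; x1_5 = 210; y1_5 = 320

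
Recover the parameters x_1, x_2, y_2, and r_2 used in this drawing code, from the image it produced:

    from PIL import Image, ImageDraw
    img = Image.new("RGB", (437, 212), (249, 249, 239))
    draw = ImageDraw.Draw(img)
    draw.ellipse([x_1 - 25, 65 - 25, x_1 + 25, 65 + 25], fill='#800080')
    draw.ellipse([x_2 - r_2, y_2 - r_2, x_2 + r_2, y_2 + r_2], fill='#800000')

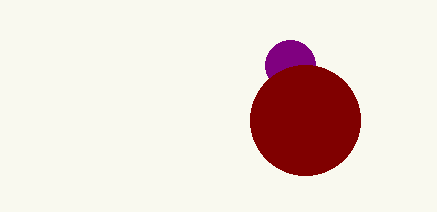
x_1 = 290; x_2 = 305; y_2 = 120; r_2 = 55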